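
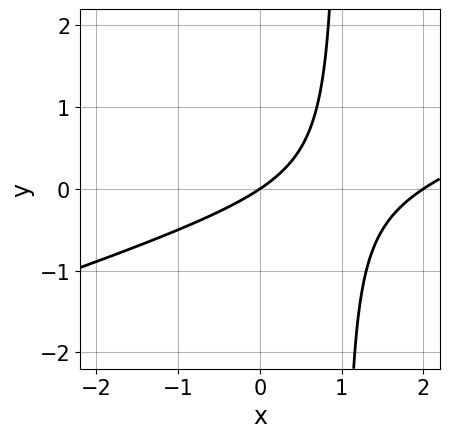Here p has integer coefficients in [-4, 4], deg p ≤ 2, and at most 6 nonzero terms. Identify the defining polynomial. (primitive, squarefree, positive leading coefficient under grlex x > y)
First, degree: the shape is more complex than any degree-1 curve, so deg p = 2.
Then, observable constraints: it crosses the y-axis at the gridline y = 0; the x-axis gridline crossings are at x ∈ {0, 2}.
Finally, fitting integer coefficients to these (and the overall shape) gives p.

x^2 - 3*x*y - 2*x + 3*y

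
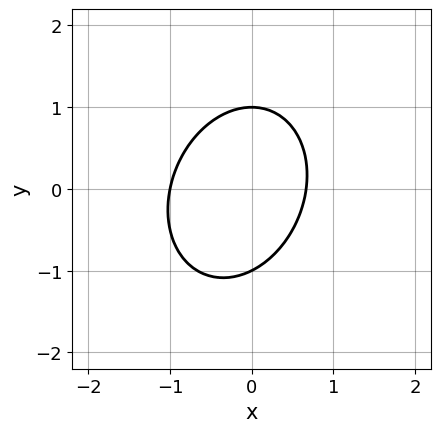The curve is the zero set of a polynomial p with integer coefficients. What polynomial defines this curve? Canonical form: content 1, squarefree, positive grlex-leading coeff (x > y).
First, the degree is 2 — no degree-1 curve has this shape.
Next, from the visible intercepts: one x-axis crossing is at x = -1; the y-axis gridline crossings are at y ∈ {-1, 1}.
Finally, these observations pin down the coefficients.

3*x^2 - x*y + 2*y^2 + x - 2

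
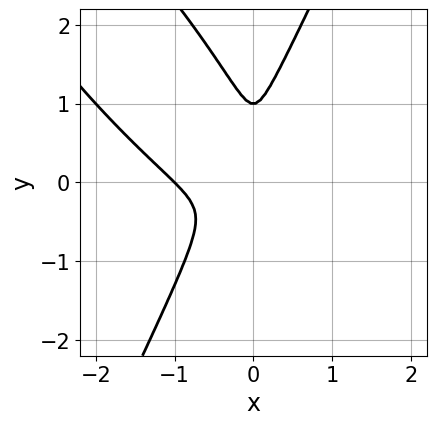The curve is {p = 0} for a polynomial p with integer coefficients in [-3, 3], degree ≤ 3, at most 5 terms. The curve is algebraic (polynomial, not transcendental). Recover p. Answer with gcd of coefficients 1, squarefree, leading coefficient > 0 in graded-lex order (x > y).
1. deg p = 3. No degree-2 curve has this shape.
2. From the axis intercepts and sections: it meets the x-axis at x = -1 (among the integer gridlines); it meets the y-axis at y = 1 (among the integer gridlines).
3. Putting this together gives p.

3*x^3 + 3*x^2*y - y^3 + 3*x^2 + y^2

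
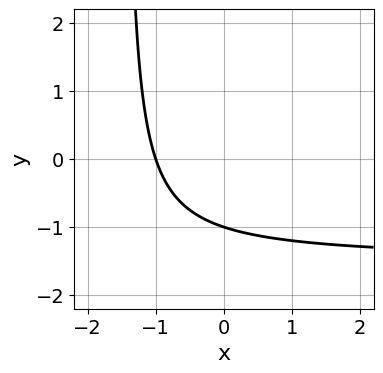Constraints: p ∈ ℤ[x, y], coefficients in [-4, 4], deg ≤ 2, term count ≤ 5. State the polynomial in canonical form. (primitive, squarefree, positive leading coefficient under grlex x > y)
Degree: no degree-1 curve has this shape, so deg p = 2.
Against the integer gridlines: one x-axis crossing is at x = -1; it meets the y-axis at y = -1 (among the integer gridlines).
The integer polynomial consistent with all of this is the stated p.

2*x*y + 3*x + 3*y + 3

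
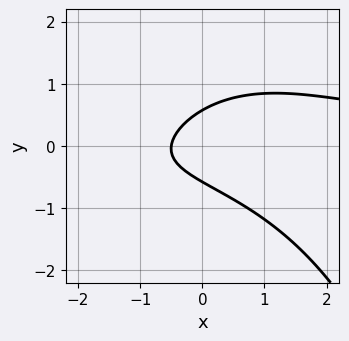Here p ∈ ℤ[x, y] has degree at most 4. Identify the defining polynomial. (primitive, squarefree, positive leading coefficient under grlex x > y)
x^2*y + 3*y^2 - 2*x - 1

(a) deg p = 3.
(b) Matching integer coefficients to the picture gives p.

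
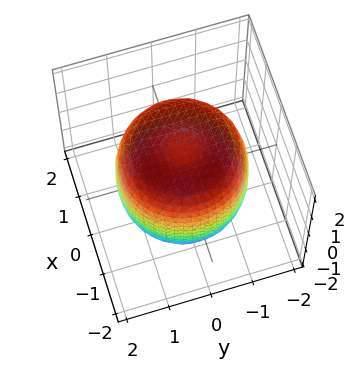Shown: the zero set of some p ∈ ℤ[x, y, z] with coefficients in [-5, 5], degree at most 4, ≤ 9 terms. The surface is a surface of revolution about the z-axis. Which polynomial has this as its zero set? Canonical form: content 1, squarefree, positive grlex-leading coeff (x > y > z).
Degree: no degree-3 surface has this shape, so deg p = 4.
Symmetry: every cross-section ⟂ z is a circle, so x, y appear only via x² + y².
Observable constraints: a circular section at z = 0 has radius between 1 and 2.
Putting this together gives p.

2*x^4 + 4*x^2*y^2 + 2*y^4 - 3*x^2 - 3*y^2 + 2*z^2 - 3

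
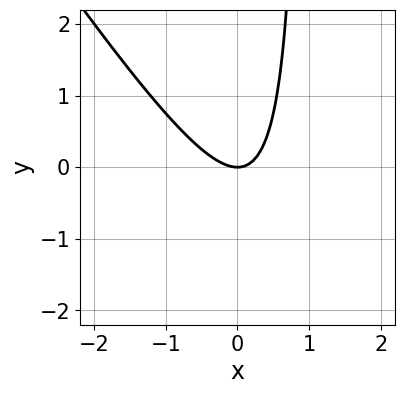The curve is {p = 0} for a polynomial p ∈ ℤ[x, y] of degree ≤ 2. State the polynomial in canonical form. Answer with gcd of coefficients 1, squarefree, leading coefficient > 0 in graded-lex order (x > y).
First, degree: a generic line meets the curve in up to 2 points, so deg p = 2.
Next, checking where it meets the axes: one y-axis crossing is at y = 0; it crosses the x-axis at the gridline x = 0.
Finally, putting this together gives p.

3*x^2 + 2*x*y - 2*y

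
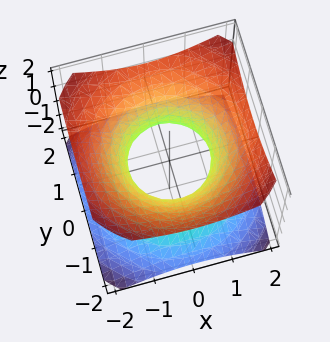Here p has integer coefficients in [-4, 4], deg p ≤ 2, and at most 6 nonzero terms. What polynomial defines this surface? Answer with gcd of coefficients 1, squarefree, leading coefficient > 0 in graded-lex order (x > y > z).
2*x^2 + 2*y^2 - 3*z^2 - 2

1. The degree is 2 — an hourglass — one-sheet hyperboloid; a quadric.
2. Symmetries: the z-axis is an axis of rotation, so x and y enter only as x² + y²; mirror symmetry z ↦ −z ⇒ only even powers of z.
3. Reading off the gridlines: the x-axis gridline crossings are at x ∈ {-1, 1}; the surface avoids every integer z-axis point in the box.
4. These observations pin down the coefficients. Check: (0, -1, 0) on the y-axis lies on the surface, and p(0, -1, 0) = 0. ✓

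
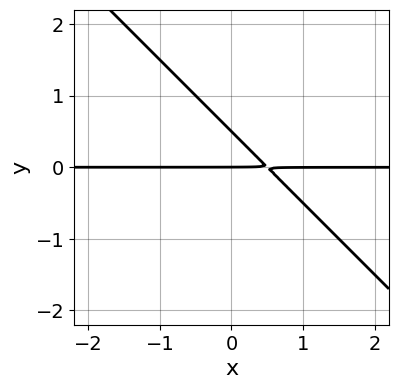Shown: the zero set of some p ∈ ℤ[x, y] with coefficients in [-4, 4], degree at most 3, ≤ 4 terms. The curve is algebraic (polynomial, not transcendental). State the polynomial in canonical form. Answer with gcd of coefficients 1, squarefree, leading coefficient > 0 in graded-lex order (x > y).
2*x*y + 2*y^2 - y

The degree is 2 — no degree-1 curve has this shape.
From the axis intercepts and sections: one y-axis crossing is at y = 0; the visible x-axis segment lies entirely on the curve.
Solving for integer coefficients yields p as stated.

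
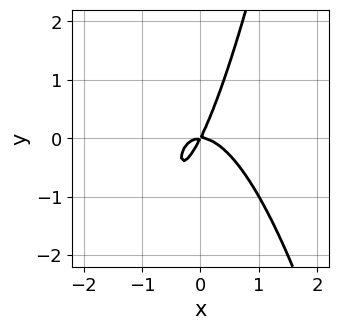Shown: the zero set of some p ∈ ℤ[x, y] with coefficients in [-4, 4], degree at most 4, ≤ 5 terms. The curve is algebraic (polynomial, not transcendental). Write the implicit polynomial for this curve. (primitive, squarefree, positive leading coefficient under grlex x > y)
1. The degree is 3 — the shape is more complex than any degree-2 curve.
2. Observable constraints: it crosses the y-axis at the gridline y = 0; one x-axis crossing is at x = 0.
3. Assembling these constraints gives the stated polynomial.

3*x^3 + 2*x*y - y^2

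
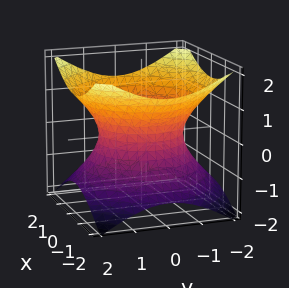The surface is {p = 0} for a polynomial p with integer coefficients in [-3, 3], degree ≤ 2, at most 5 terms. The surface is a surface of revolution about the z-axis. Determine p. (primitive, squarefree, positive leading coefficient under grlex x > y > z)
First, the degree is 2 — the shape is more complex than any degree-1 surface.
Then, symmetries: the surface is invariant under rotation about z: p = q(x² + y², z).
Then, observable constraints: a circular section at z = 0 has radius between 1 and 2; the surface avoids every integer z-axis point in the box.
Finally, solving for integer coefficients yields p as stated.

2*x^2 + 2*y^2 - 3*z^2 - 3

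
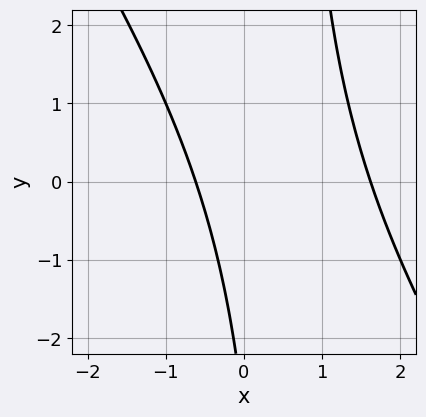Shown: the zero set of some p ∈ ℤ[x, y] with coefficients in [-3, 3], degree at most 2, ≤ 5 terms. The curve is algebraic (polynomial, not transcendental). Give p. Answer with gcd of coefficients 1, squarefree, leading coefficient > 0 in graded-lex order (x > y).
3*x^2 + 2*x*y - 3*x - y - 3

(a) The degree is 2 — the shape is more complex than any degree-1 curve.
(b) From the visible intercepts: it misses every integer gridline on the y-axis.
(c) Assembling these constraints gives the stated polynomial.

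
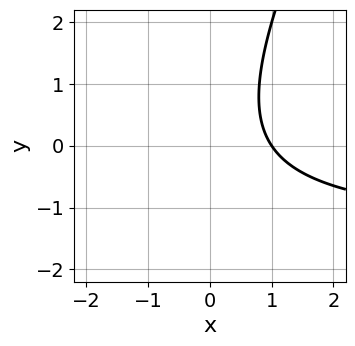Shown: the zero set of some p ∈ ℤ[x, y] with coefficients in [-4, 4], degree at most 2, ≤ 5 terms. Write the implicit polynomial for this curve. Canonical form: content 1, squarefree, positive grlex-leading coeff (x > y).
2*x*y - y^2 + 3*x - 3

1. deg p = 2.
2. Checking where it meets the axes: it misses every integer gridline on the y-axis; it meets the x-axis at x = 1 (among the integer gridlines).
3. Matching integer coefficients to the picture gives p.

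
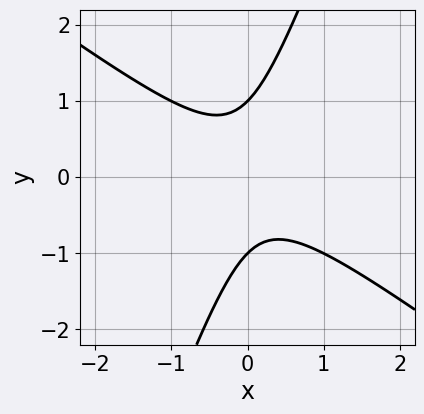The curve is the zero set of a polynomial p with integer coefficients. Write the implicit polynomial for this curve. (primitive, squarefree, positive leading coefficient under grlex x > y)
deg p = 2. The shape is more complex than any degree-1 curve.
From the axis intercepts and sections: among the integer gridlines, it crosses the y-axis at y ∈ {-1, 1}; it misses every integer gridline on the x-axis.
Putting this together gives p.

2*x^2 + 2*x*y - y^2 + 1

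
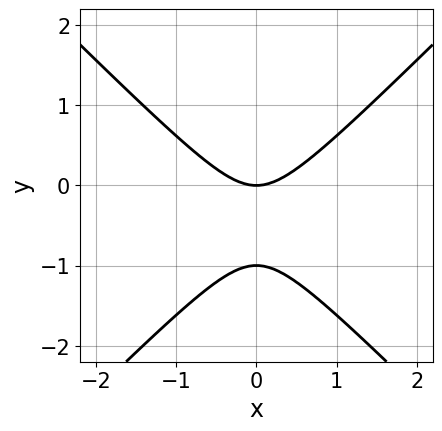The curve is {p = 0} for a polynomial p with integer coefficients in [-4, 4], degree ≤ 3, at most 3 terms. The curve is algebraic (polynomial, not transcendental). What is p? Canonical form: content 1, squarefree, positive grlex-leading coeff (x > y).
x^2 - y^2 - y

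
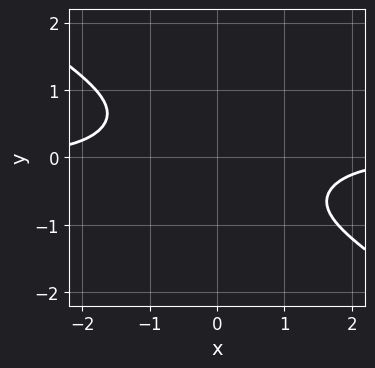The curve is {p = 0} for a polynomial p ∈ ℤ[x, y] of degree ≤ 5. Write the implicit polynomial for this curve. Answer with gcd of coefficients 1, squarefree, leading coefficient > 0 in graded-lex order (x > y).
x^3*y - x*y^3 + 2*y^4 + 2

Degree: no degree-3 curve has this shape, so deg p = 4.
Reading off the gridlines: it misses every integer gridline on the x-axis; it misses every integer gridline on the y-axis.
These observations pin down the coefficients.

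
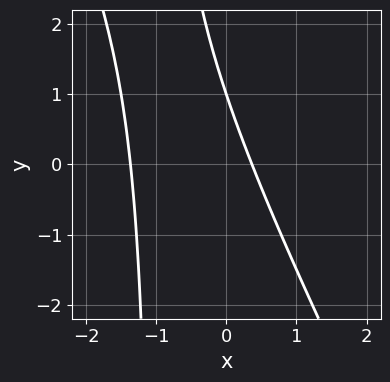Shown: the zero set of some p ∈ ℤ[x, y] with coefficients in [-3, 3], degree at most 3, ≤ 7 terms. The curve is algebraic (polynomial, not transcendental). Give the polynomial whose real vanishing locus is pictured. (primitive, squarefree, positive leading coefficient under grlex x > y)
First, degree: a generic line meets the curve in up to 2 points, so deg p = 2.
Next, reading off the gridlines: it crosses the y-axis at the gridline y = 1.
Finally, together with the visible shape, these determine p as stated.

2*x^2 + x*y + 2*x + y - 1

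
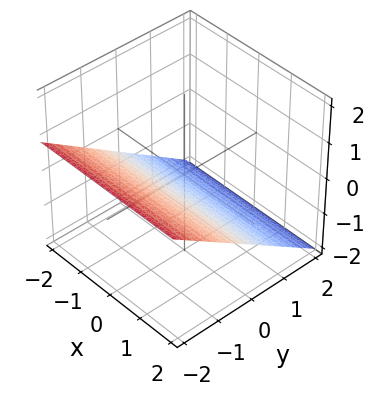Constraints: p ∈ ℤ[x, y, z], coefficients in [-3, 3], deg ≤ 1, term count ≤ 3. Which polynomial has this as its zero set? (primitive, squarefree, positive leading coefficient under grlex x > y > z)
First, deg p = 1.
Then, checking where it meets the axes: it misses every integer gridline on the x-axis; it crosses the y-axis at the gridline y = -1.
Finally, these observations pin down the coefficients.

2*y + 3*z + 2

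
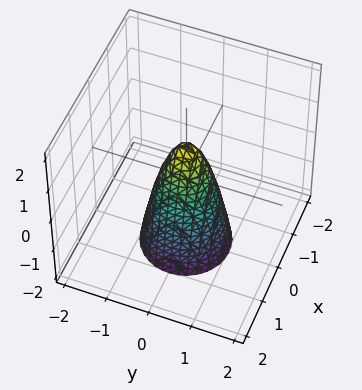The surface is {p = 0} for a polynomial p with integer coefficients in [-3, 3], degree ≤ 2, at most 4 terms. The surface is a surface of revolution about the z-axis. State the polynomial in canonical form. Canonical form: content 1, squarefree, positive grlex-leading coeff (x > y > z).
3*x^2 + 3*y^2 + z - 1

First, degree: the shape is more complex than any degree-1 surface, so deg p = 2.
Then, symmetries: rotational symmetry about the z-axis ⇒ p depends on x, y only through x² + y².
Then, checking where it meets the axes: a circular section at z = 0 has radius between 0 and 1; it crosses the z-axis at the gridline z = 1.
Finally, fitting integer coefficients to these (and the overall shape) gives p.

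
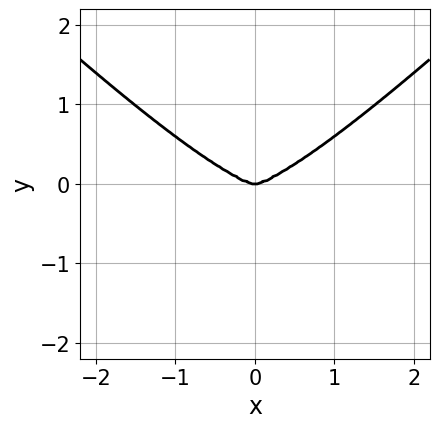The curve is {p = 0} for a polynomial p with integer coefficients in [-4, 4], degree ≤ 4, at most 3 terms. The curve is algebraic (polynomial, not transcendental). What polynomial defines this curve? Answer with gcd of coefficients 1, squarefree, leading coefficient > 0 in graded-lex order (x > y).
Degree: a generic line meets the curve in up to 4 points, so deg p = 4.
Symmetries: the x ↦ −x reflection is a symmetry, so x appears only in even powers.
From the visible intercepts: one x-axis crossing is at x = 0; it crosses the y-axis at the gridline y = 0.
Solving for integer coefficients yields p as stated.

x^4 - x^2*y^2 - 3*y^3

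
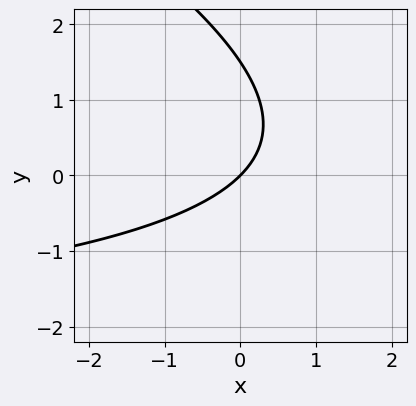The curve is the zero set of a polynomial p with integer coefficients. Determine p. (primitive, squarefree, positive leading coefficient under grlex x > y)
deg p = 2. A generic line meets the curve in up to 2 points.
Reading off the gridlines: one y-axis crossing is at y = 0; one x-axis crossing is at x = 0.
Fitting integer coefficients to these (and the overall shape) gives p.

x*y + 2*y^2 + 3*x - 3*y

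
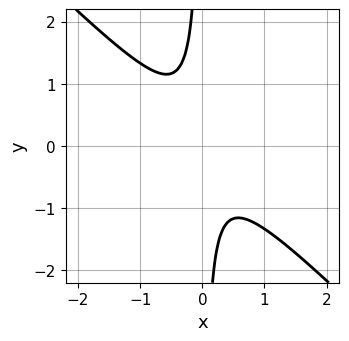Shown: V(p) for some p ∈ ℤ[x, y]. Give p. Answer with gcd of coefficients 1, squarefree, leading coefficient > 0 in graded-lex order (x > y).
3*x^2 + 3*x*y + 1

(a) Degree: no degree-1 curve has this shape, so deg p = 2.
(b) From the axis intercepts and sections: it misses every integer gridline on the x-axis; the curve avoids every integer y-axis point in the box.
(c) Putting this together gives p.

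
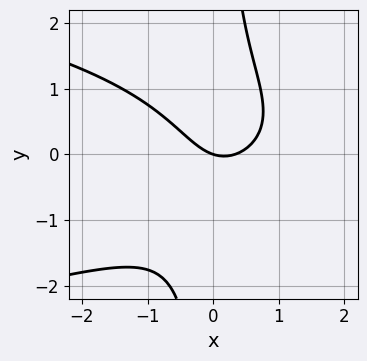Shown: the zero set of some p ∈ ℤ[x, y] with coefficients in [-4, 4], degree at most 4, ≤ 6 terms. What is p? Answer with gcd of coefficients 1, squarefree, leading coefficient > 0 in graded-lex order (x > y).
1. Degree: the shape is more complex than any degree-2 curve, so deg p = 3.
2. Against the integer gridlines: it meets the x-axis at x = 0 (among the integer gridlines); it crosses the y-axis at the gridline y = 0.
3. Together with the visible shape, these determine p as stated.

3*x*y^2 + 3*x^2 - x - 3*y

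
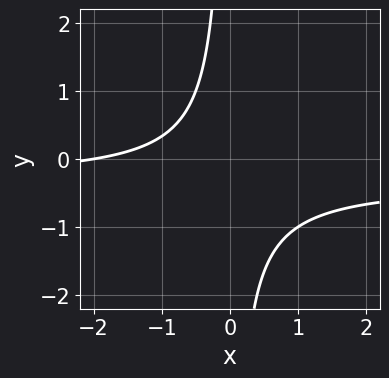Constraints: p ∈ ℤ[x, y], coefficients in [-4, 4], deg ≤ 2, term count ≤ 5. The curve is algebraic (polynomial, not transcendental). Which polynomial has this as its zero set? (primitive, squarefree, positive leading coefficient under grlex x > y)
1. Degree: the shape is more complex than any degree-1 curve, so deg p = 2.
2. Reading off the gridlines: it meets the x-axis at x = -2 (among the integer gridlines); no y-intercept at any integer in the box.
3. Putting this together gives p.

3*x*y + x + 2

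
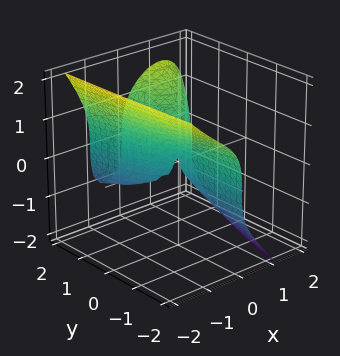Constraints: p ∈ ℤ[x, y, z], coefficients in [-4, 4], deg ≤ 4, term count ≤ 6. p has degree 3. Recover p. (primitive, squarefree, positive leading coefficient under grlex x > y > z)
First, degree: no degree-2 surface has this shape, so deg p = 3.
Next, observable constraints: it crosses the x-axis at the gridline x = 0; every point of the y-axis in the box is on the surface; it crosses the z-axis at the gridline z = 0.
Finally, together with the visible shape, these determine p as stated.

2*x^3 - x^2*y + z^3 - 2*x*y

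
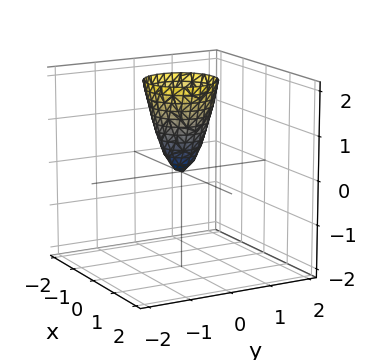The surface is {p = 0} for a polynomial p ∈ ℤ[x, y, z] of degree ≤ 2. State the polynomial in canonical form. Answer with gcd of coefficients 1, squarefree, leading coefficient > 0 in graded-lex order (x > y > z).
3*x^2 + 3*y^2 - z

(a) deg p = 2. A single bowl opening along one axis; a quadric.
(b) By symmetry, the z-axis is an axis of rotation, so x and y enter only as x² + y².
(c) From the axis intercepts and sections: it meets the y-axis at y = 0 (among the integer gridlines); a circular section at z = 1 has radius between 0 and 1; it crosses the x-axis at the gridline x = 0; it meets the z-axis at z = 0 (among the integer gridlines).
(d) Solving for integer coefficients yields p as stated.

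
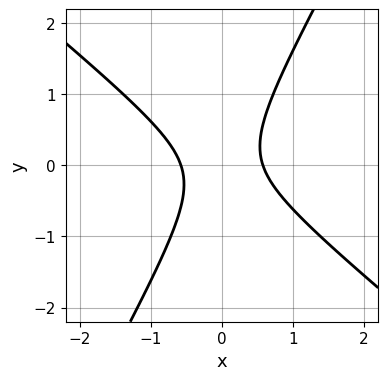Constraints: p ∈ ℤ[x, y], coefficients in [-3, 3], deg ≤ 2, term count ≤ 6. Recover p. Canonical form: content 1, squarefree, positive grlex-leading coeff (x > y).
3*x^2 + 2*x*y - 2*y^2 - 1

(a) The degree is 2 — the shape is more complex than any degree-1 curve.
(b) Observable constraints: it misses every integer gridline on the y-axis.
(c) Solving for integer coefficients yields p as stated.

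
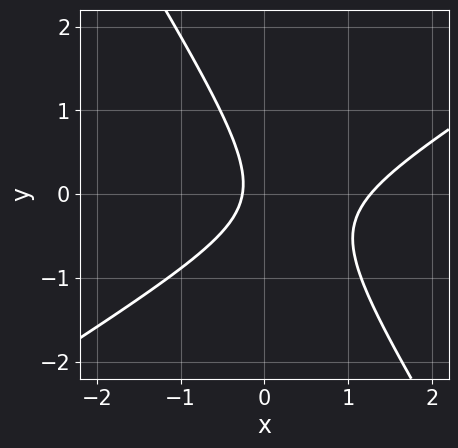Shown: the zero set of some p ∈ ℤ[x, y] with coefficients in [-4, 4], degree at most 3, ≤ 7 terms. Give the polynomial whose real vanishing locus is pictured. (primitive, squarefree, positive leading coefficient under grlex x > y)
Degree: a generic line meets the curve in up to 2 points, so deg p = 2.
From the visible intercepts: no y-intercept at any integer in the box.
These observations pin down the coefficients.

3*x^2 - 3*x*y - 3*y^2 - 3*x - 1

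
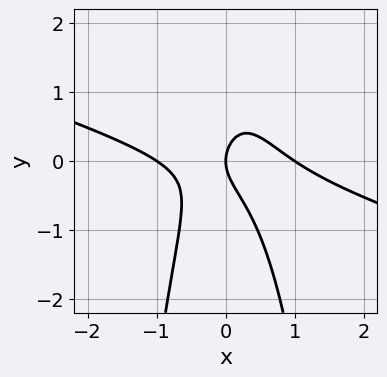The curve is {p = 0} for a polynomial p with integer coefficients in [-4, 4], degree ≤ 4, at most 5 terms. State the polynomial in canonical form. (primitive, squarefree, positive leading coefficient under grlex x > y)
x^3 + 3*x^2*y + y^2 - x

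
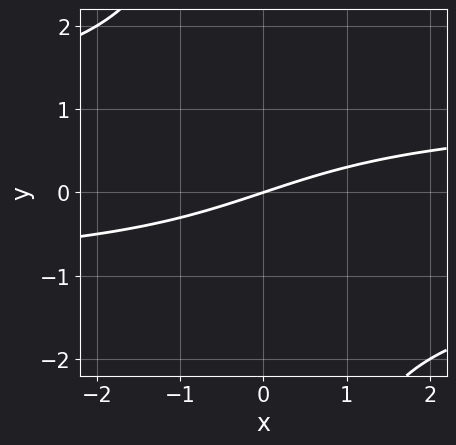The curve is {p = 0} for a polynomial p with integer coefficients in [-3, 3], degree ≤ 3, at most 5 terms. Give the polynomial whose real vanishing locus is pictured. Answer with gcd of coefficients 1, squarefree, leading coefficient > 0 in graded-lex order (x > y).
x*y^2 - x + 3*y

(a) The degree is 3 — a generic line meets the curve in up to 3 points.
(b) Observable constraints: it crosses the y-axis at the gridline y = 0; it meets the x-axis at x = 0 (among the integer gridlines).
(c) Putting this together gives p.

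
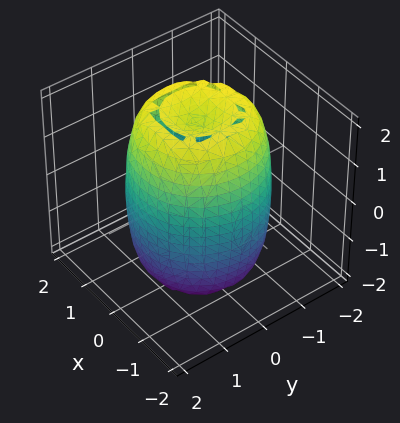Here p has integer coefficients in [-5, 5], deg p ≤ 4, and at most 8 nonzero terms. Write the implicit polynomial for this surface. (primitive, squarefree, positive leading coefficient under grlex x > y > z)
2*x^4 + 4*x^2*y^2 + 2*y^4 - 3*x^2 - 3*y^2 + z^2 - 3

1. The degree is 4 — no degree-3 surface has this shape.
2. By symmetry, the z-axis is an axis of rotation, so x and y enter only as x² + y².
3. From the axis intercepts and sections: a circular section at z = 1 has radius between 1 and 2.
4. Solving for integer coefficients yields p as stated.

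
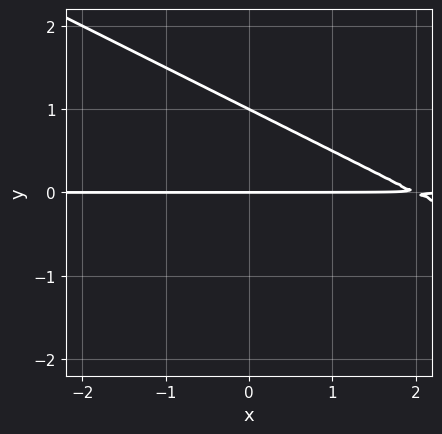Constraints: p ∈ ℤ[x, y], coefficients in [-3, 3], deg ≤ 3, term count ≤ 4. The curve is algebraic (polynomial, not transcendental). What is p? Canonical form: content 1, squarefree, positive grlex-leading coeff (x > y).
x*y + 2*y^2 - 2*y

First, the degree is 2 — the shape is more complex than any degree-1 curve.
Next, from the visible intercepts: the y-axis gridline crossings are at y ∈ {0, 1}; every point of the x-axis in the box is on the curve.
Finally, putting this together gives p.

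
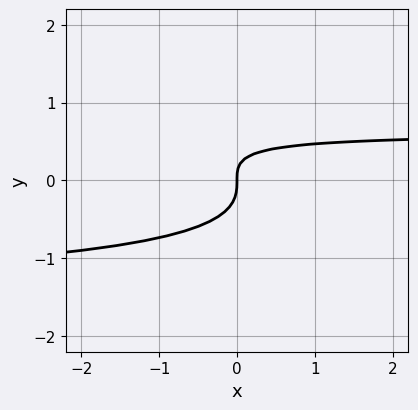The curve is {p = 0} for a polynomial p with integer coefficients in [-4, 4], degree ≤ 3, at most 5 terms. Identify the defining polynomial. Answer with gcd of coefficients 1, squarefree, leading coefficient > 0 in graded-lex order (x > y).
x*y^2 + 3*y^3 + x*y - x

The degree is 3 — no degree-2 curve has this shape.
Observable constraints: it crosses the y-axis at the gridline y = 0; it meets the x-axis at x = 0 (among the integer gridlines).
Fitting integer coefficients to these (and the overall shape) gives p.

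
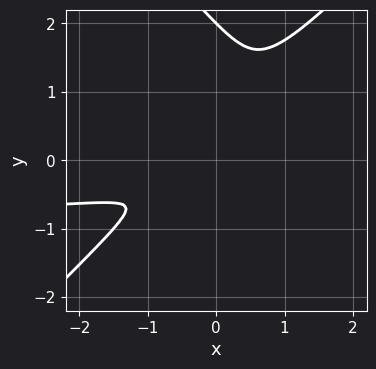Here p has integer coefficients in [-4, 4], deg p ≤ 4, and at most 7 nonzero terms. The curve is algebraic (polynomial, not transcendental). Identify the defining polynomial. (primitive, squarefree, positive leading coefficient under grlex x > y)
x^2*y - y^3 + x^2 - 2*x*y + 2*y^2

First, deg p = 3. A generic line meets the curve in up to 3 points.
Then, checking where it meets the axes: one y-axis crossing is at y = 2.
Finally, fitting integer coefficients to these (and the overall shape) gives p.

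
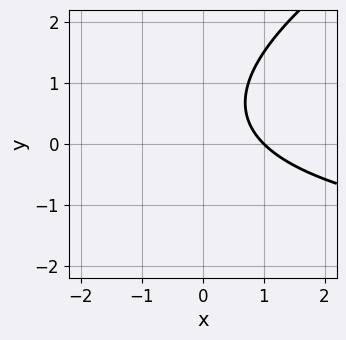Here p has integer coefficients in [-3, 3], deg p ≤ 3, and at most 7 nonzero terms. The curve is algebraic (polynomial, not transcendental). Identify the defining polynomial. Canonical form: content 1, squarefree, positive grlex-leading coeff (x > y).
x*y - 2*y^2 + 3*x + 2*y - 3

The degree is 2 — no degree-1 curve has this shape.
Against the integer gridlines: the curve avoids every integer y-axis point in the box; it meets the x-axis at x = 1 (among the integer gridlines).
Fitting integer coefficients to these (and the overall shape) gives p.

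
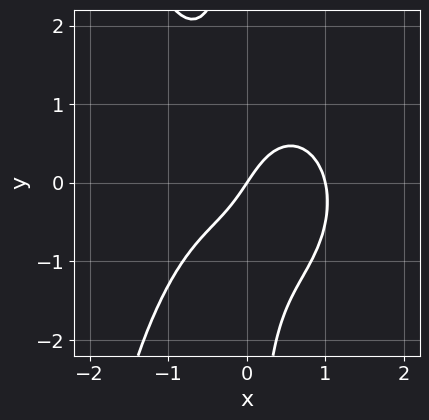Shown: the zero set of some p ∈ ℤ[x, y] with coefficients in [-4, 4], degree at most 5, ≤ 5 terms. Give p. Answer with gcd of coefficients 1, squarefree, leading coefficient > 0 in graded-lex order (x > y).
First, degree: a generic line meets the curve in up to 4 points, so deg p = 4.
Then, from the axis intercepts and sections: among the integer gridlines, it crosses the x-axis at x ∈ {0, 1}; it meets the y-axis at y = 0 (among the integer gridlines).
Finally, these observations pin down the coefficients.

3*x^4 + x^2*y^2 + 3*x*y^2 - 3*x + 2*y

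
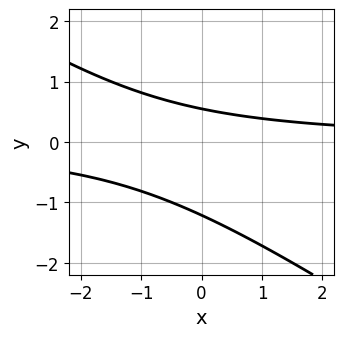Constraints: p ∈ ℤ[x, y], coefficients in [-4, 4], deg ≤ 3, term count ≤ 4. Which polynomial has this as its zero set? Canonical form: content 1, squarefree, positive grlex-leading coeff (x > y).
1. The degree is 2 — a generic line meets the curve in up to 2 points.
2. Against the integer gridlines: no x-intercept at any integer in the box.
3. Matching integer coefficients to the picture gives p.

2*x*y + 3*y^2 + 2*y - 2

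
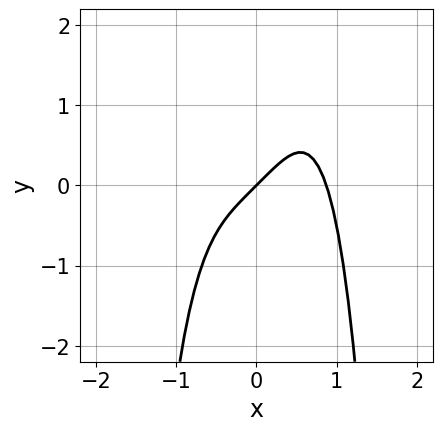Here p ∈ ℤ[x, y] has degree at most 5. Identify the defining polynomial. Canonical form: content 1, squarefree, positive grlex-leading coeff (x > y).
3*x^4 - 2*x + 2*y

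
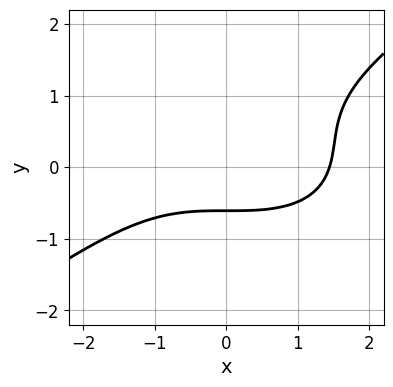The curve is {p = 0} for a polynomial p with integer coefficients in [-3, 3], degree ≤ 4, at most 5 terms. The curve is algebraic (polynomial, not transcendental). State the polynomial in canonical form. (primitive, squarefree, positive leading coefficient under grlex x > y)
x^3 - 3*y^3 + 3*y^2 - 2*y - 3

Degree: a generic line meets the curve in up to 3 points, so deg p = 3.
Matching integer coefficients to the picture gives p.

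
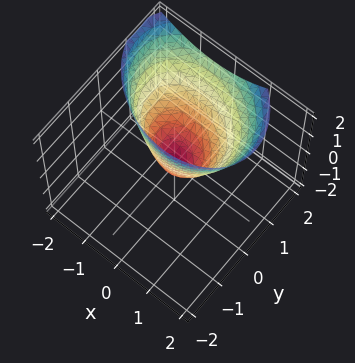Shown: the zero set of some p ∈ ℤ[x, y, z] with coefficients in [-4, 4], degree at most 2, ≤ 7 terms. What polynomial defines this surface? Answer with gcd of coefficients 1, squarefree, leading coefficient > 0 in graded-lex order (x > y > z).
2*x^2 + x*y + 3*y^2 - 3*y*z - 2*z

1. The degree is 2 — no degree-1 surface has this shape.
2. From the visible intercepts: one z-axis crossing is at z = 0; one y-axis crossing is at y = 0; one x-axis crossing is at x = 0.
3. Fitting integer coefficients to these (and the overall shape) gives p.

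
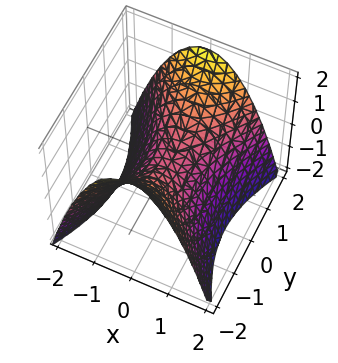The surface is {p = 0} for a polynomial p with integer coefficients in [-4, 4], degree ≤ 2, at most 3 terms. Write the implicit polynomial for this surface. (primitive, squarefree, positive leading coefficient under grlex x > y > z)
deg p = 2.
Symmetries: it's symmetric under y → −y, forcing even powers of y; it's symmetric under x → −x, forcing even powers of x.
Observable constraints: it crosses the z-axis at the gridline z = 0; one y-axis crossing is at y = 0.
Matching integer coefficients to the picture gives p.

2*x^2 - y^2 + 2*z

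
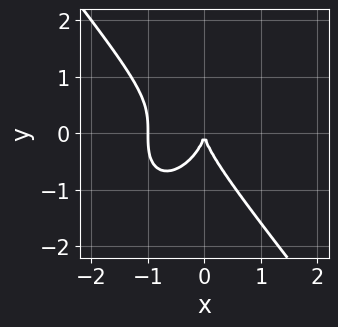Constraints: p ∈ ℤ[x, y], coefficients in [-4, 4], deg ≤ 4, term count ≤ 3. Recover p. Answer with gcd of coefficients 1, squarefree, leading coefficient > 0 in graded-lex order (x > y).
Degree: the shape is more complex than any degree-2 curve, so deg p = 3.
From the axis intercepts and sections: among the integer gridlines, it crosses the x-axis at x ∈ {-1, 0}; one y-axis crossing is at y = 0.
Assembling these constraints gives the stated polynomial.

2*x^3 + y^3 + 2*x^2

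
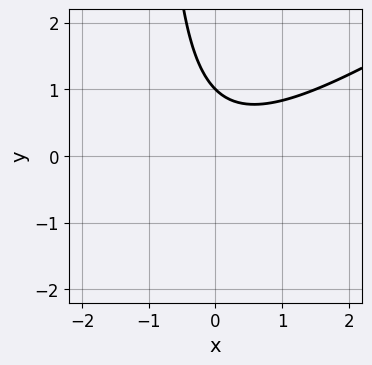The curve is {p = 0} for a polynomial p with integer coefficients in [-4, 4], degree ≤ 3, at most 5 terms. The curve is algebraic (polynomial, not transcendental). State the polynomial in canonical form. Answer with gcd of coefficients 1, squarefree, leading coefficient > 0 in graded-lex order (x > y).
2*x^2 - 3*x*y - 3*y + 3

1. deg p = 2.
2. Against the integer gridlines: no x-intercept at any integer in the box; it meets the y-axis at y = 1 (among the integer gridlines).
3. Together with the visible shape, these determine p as stated.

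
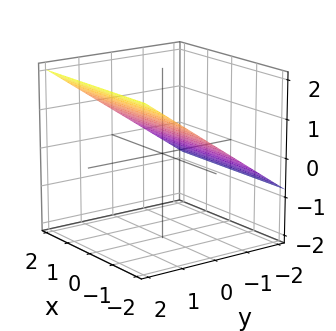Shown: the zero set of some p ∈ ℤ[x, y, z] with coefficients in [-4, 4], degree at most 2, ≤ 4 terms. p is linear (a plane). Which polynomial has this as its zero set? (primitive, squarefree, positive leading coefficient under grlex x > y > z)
1. The degree is 1 — the surface is flat (a plane).
2. From the visible intercepts: it misses every integer gridline on the x-axis; it meets the y-axis at y = -1 (among the integer gridlines).
3. Assembling these constraints gives the stated polynomial.

2*y - 3*z + 2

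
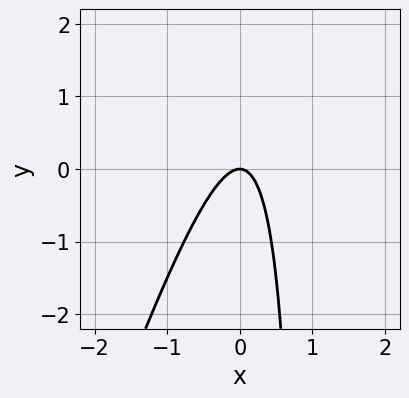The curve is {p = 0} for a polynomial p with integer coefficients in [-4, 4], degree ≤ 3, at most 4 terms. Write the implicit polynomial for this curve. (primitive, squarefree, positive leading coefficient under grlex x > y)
3*x^2 - x*y + y

1. The degree is 2 — no degree-1 curve has this shape.
2. From the axis intercepts and sections: it crosses the y-axis at the gridline y = 0; it meets the x-axis at x = 0 (among the integer gridlines).
3. These observations pin down the coefficients.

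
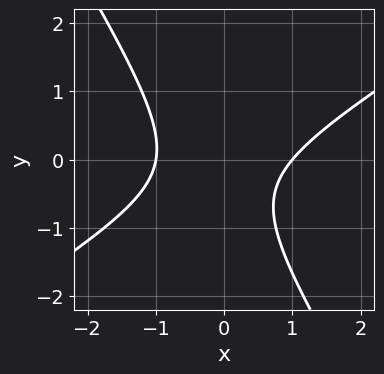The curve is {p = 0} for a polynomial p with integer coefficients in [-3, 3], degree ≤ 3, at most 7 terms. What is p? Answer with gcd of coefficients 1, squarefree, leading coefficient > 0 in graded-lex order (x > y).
3*x^2 - 3*x*y - 3*y^2 - 2*y - 3

deg p = 2.
From the axis intercepts and sections: the x-axis gridline crossings are at x ∈ {-1, 1}; the curve avoids every integer y-axis point in the box.
The integer polynomial consistent with all of this is the stated p.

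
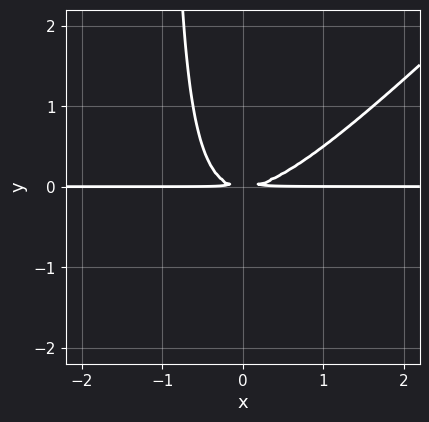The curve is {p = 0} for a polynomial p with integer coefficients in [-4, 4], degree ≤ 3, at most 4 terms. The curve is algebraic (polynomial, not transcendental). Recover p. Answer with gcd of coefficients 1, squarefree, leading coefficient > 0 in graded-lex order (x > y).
Degree: a generic line meets the curve in up to 3 points, so deg p = 3.
Reading off the gridlines: the visible x-axis segment lies entirely on the curve.
Together with the visible shape, these determine p as stated.

x^2*y - x*y^2 - y^2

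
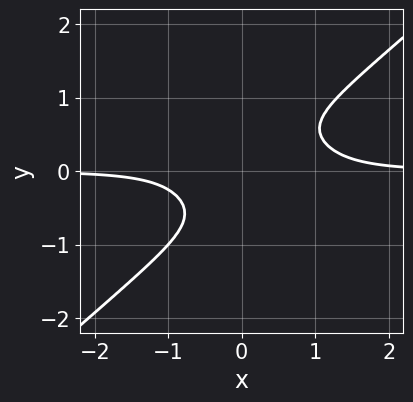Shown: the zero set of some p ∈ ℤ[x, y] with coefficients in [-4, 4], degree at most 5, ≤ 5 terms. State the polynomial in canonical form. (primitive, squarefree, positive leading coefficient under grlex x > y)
(a) deg p = 4. The shape is more complex than any degree-3 curve.
(b) Observable constraints: it misses every integer gridline on the y-axis; no x-intercept at any integer in the box.
(c) Fitting integer coefficients to these (and the overall shape) gives p.

2*x^3*y - 3*y^4 - x^2*y + x*y - 1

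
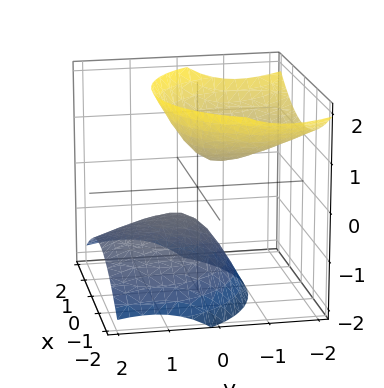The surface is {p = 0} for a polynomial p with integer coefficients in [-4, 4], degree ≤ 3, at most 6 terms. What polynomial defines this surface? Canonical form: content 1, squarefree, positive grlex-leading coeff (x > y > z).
2*x^2 + 2*y^2 + 3*y*z - 2*z^2 + 1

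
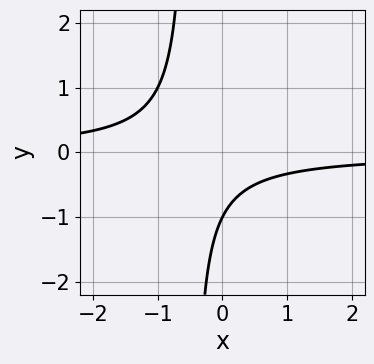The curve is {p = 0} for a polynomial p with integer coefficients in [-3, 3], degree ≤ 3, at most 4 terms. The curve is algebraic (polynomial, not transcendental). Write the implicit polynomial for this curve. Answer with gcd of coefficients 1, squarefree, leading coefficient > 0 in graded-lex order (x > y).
2*x*y + y + 1

1. Degree: a generic line meets the curve in up to 2 points, so deg p = 2.
2. Against the integer gridlines: the curve avoids every integer x-axis point in the box; it crosses the y-axis at the gridline y = -1.
3. Together with the visible shape, these determine p as stated.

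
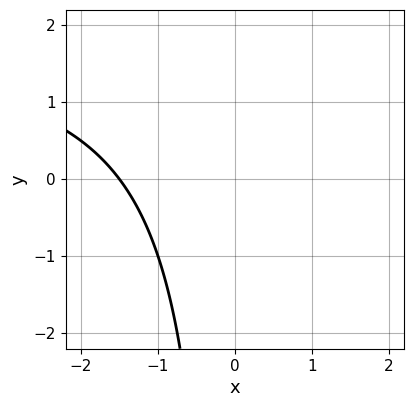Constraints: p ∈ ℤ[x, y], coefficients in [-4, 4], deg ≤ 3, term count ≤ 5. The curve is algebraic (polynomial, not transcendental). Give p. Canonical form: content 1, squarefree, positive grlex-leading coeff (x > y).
(a) Degree: a generic line meets the curve in up to 2 points, so deg p = 2.
(b) Checking where it meets the axes: it misses every integer gridline on the y-axis.
(c) The integer polynomial consistent with all of this is the stated p.

x*y - 2*x - 3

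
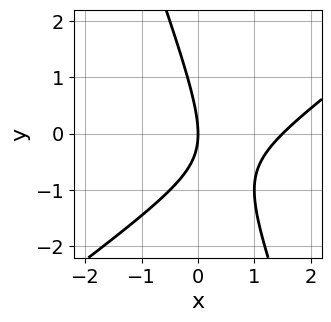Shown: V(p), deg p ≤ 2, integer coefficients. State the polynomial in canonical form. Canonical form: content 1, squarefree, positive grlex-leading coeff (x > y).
The degree is 2 — the shape is more complex than any degree-1 curve.
From the axis intercepts and sections: one y-axis crossing is at y = 0; it meets the x-axis at x = 0 (among the integer gridlines).
The integer polynomial consistent with all of this is the stated p.

2*x^2 - 2*x*y - y^2 - 3*x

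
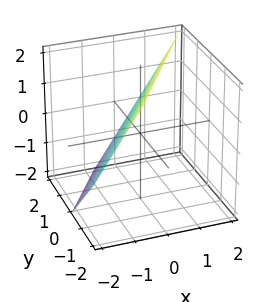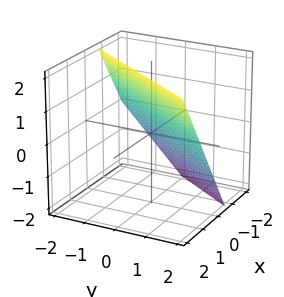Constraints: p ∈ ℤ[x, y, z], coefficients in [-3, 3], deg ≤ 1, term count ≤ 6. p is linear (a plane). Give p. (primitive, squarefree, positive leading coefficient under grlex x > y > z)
1. deg p = 1. The surface is flat (a plane).
2. Reading off the gridlines: it crosses the z-axis at the gridline z = 1; it meets the y-axis at y = 1 (among the integer gridlines).
3. Assembling these constraints gives the stated polynomial.

3*x - 2*y - 2*z + 2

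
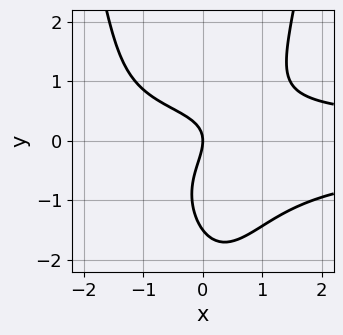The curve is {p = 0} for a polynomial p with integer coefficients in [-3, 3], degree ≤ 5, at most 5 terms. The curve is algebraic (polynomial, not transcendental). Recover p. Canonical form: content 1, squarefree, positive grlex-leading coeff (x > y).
3*x^2*y^2 - 2*y^3 + 2*x*y - 3*y^2 - 3*x

The degree is 4 — a generic line meets the curve in up to 4 points.
From the axis intercepts and sections: it crosses the y-axis at the gridline y = 0; it crosses the x-axis at the gridline x = 0.
These observations pin down the coefficients.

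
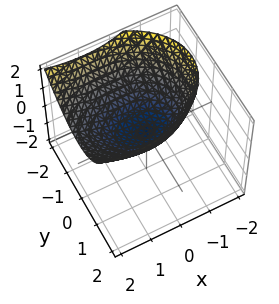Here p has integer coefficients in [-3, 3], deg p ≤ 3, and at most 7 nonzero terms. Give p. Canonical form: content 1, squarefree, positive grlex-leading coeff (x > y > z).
First, the degree is 2 — a generic line meets the surface in up to 2 points.
Then, against the integer gridlines: it crosses the y-axis at the gridline y = 0; one x-axis crossing is at x = 0.
Finally, together with the visible shape, these determine p as stated.

x^2 - x*z + 2*y^2 + y*z - 3*z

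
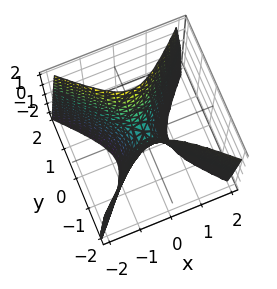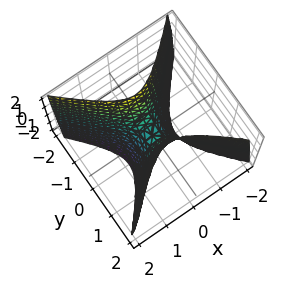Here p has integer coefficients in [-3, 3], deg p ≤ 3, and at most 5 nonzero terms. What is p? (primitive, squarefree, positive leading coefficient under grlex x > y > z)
3*x^2 - 3*y^2 + z

1. The degree is 2 — a hyperbolic paraboloid; a quadric.
2. Symmetries: mirror symmetry y ↦ −y ⇒ only even powers of y; it's symmetric under x → −x, forcing even powers of x.
3. Checking where it meets the axes: one z-axis crossing is at z = 0; one x-axis crossing is at x = 0; one y-axis crossing is at y = 0.
4. Fitting integer coefficients to these (and the overall shape) gives p.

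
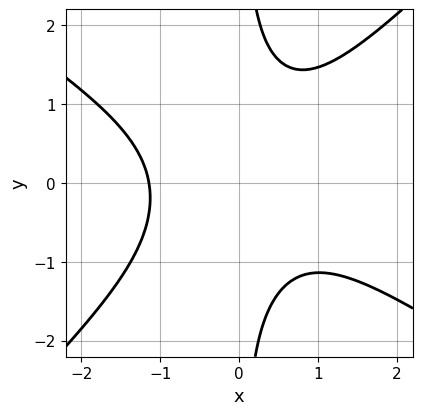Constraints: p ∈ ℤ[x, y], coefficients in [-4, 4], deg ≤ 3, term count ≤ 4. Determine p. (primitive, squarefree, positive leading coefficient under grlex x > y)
(a) Degree: a generic line meets the curve in up to 3 points, so deg p = 3.
(b) Against the integer gridlines: the curve avoids every integer y-axis point in the box.
(c) Assembling these constraints gives the stated polynomial.

2*x^3 + x^2*y - 3*x*y^2 + 3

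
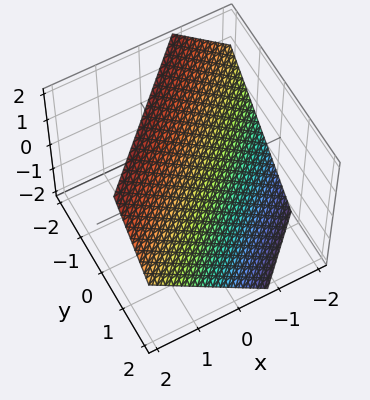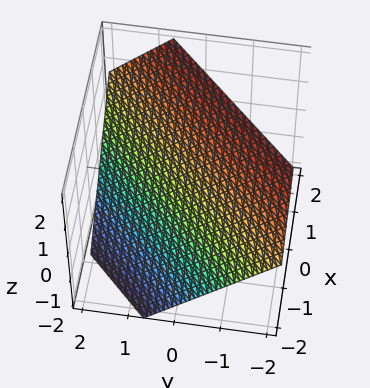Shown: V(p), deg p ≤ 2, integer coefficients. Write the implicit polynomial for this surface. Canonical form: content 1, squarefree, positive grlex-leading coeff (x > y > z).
The degree is 1 — every cross-section is a straight line — this is a plane.
Solving for integer coefficients yields p as stated.

3*x - 3*y - 3*z + 2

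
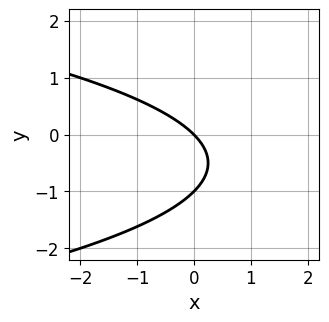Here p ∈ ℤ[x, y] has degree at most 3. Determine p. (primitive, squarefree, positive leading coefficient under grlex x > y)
y^2 + x + y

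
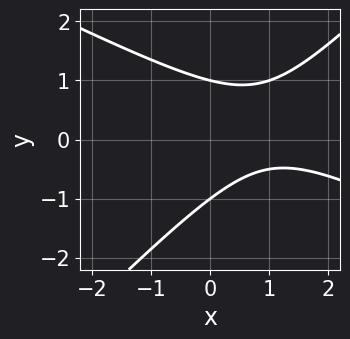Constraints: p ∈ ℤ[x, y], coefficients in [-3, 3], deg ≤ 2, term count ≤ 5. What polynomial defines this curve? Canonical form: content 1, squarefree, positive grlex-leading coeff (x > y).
x^2 + x*y - 2*y^2 - 2*x + 2

1. Degree: the shape is more complex than any degree-1 curve, so deg p = 2.
2. Reading off the gridlines: the curve avoids every integer x-axis point in the box; among the integer gridlines, it crosses the y-axis at y ∈ {-1, 1}.
3. These observations pin down the coefficients.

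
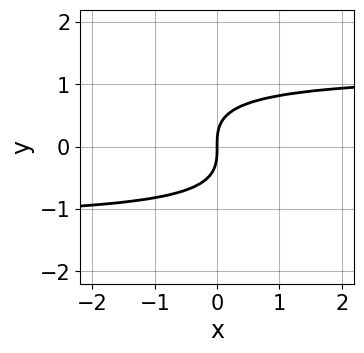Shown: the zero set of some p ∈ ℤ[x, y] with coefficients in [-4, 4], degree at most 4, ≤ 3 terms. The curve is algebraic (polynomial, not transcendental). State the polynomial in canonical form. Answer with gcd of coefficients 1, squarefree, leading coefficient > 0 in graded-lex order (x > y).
2*x*y^2 + 3*y^3 - 3*x

First, degree: a generic line meets the curve in up to 3 points, so deg p = 3.
Then, observable constraints: it crosses the x-axis at the gridline x = 0; one y-axis crossing is at y = 0.
Finally, these observations pin down the coefficients.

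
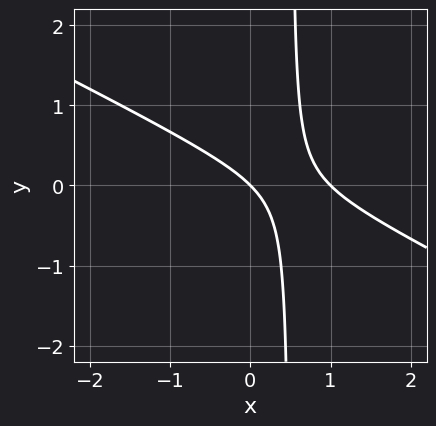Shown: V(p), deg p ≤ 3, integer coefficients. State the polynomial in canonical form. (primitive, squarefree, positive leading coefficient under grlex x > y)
x^2 + 2*x*y - x - y

deg p = 2. No degree-1 curve has this shape.
Checking where it meets the axes: among the integer gridlines, it crosses the x-axis at x ∈ {0, 1}; one y-axis crossing is at y = 0.
The integer polynomial consistent with all of this is the stated p.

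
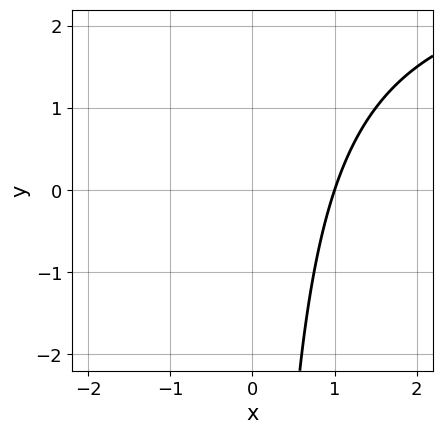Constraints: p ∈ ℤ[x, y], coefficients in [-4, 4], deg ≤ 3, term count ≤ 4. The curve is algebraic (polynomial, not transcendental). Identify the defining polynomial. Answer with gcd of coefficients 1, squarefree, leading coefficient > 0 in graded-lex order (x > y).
First, the degree is 2 — the shape is more complex than any degree-1 curve.
Then, from the axis intercepts and sections: it misses every integer gridline on the y-axis; it meets the x-axis at x = 1 (among the integer gridlines).
Finally, together with the visible shape, these determine p as stated.

x*y - 3*x + 3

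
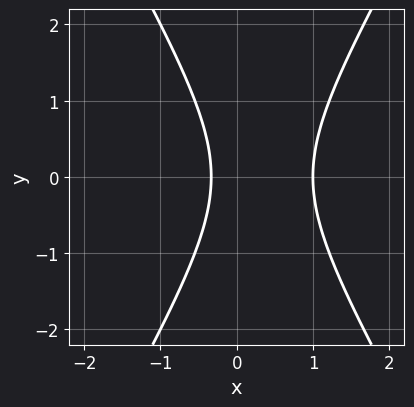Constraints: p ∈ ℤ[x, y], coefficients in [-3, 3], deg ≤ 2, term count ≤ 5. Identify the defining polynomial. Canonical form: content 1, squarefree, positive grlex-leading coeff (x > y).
3*x^2 - y^2 - 2*x - 1

The degree is 2 — a generic line meets the curve in up to 2 points.
Symmetries: mirror symmetry y ↦ −y ⇒ only even powers of y.
Against the integer gridlines: it crosses the x-axis at the gridline x = 1; it misses every integer gridline on the y-axis.
Together with the visible shape, these determine p as stated.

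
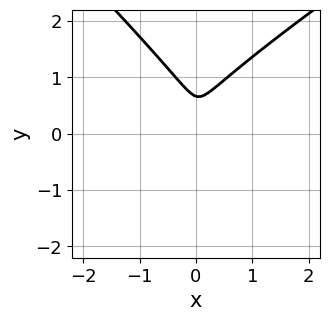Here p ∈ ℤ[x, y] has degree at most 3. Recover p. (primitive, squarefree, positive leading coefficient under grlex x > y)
2*x^2*y - x*y^2 - 3*y^3 + 3*x^2 + 2*y^2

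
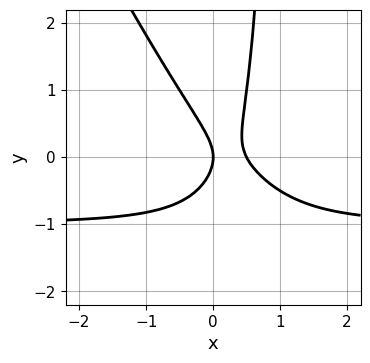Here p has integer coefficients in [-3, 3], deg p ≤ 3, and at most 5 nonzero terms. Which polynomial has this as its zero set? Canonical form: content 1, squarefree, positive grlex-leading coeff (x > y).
First, degree: no degree-2 curve has this shape, so deg p = 3.
Then, checking where it meets the axes: one y-axis crossing is at y = 0; one x-axis crossing is at x = 0.
Finally, putting this together gives p.

2*x^2*y + x*y^2 + 2*x^2 - y^2 - x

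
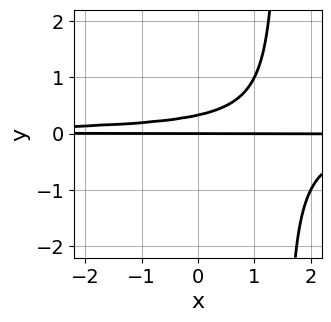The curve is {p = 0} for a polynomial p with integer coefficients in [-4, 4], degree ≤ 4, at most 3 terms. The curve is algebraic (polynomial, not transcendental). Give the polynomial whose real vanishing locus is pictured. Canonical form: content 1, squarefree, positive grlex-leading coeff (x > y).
2*x*y^2 - 3*y^2 + y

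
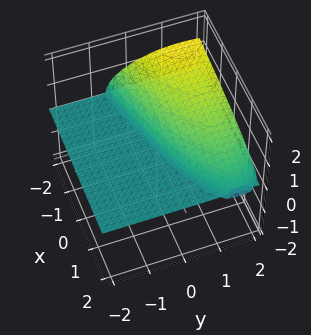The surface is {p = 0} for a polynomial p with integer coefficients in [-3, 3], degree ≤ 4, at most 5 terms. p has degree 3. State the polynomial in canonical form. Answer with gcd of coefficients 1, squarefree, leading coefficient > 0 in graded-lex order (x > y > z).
y^2*z + 3*z^3 + x*z - 3*y*z

(a) The picture has 2 separate pieces. Treating them together as one polynomial.
(b) deg p = 3. The shape is more complex than any degree-2 surface.
(c) Against the integer gridlines: the visible x-axis segment lies entirely on the surface; it meets the z-axis at z = 0 (among the integer gridlines); every point of the y-axis in the box is on the surface.
(d) Solving for integer coefficients yields p as stated.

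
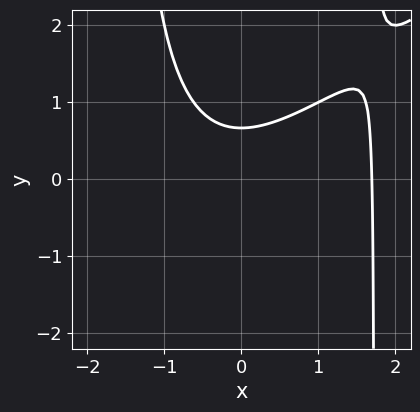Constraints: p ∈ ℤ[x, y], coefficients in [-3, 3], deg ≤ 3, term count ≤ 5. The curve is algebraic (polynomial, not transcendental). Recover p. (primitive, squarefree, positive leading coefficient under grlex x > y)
First, degree: the shape is more complex than any degree-2 curve, so deg p = 3.
Finally, putting this together gives p.

x^3 - x^2*y - x^2 + 3*y - 2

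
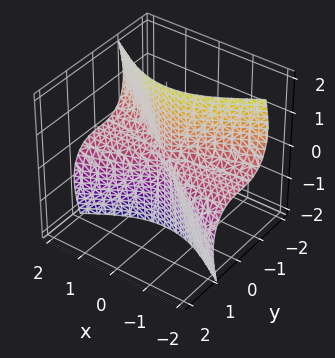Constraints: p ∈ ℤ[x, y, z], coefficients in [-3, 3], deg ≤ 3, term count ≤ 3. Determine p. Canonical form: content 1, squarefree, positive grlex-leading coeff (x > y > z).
x^2*z + 2*y^3 + 2*y*z^2

1. deg p = 3. No degree-2 surface has this shape.
2. From the axis intercepts and sections: every point of the z-axis in the box is on the surface; one y-axis crossing is at y = 0.
3. Matching integer coefficients to the picture gives p. Check: (2, 0, 0) on the x-axis lies on the surface, and p(2, 0, 0) = 0. ✓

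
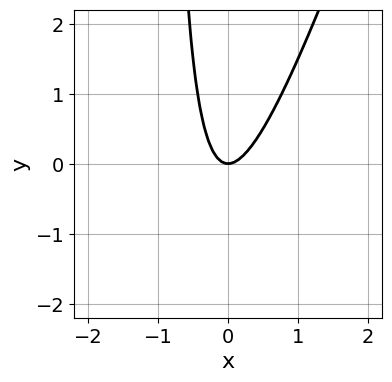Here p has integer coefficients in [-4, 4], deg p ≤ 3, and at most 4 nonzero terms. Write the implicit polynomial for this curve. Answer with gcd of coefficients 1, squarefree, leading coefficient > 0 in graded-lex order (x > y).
1. The degree is 2 — a generic line meets the curve in up to 2 points.
2. Observable constraints: it crosses the x-axis at the gridline x = 0; it crosses the y-axis at the gridline y = 0.
3. Assembling these constraints gives the stated polynomial.

3*x^2 - x*y - y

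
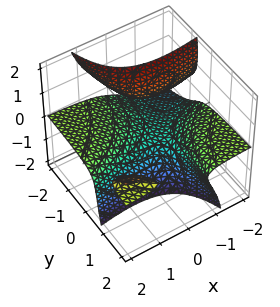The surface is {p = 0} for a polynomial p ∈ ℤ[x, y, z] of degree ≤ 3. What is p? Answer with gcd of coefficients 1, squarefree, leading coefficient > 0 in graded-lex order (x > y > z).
x^2*z - 3*x*y*z + 3*y*z^2 + z^3 + 1

(a) There are 3 components. Treating them together as one polynomial.
(b) Degree: no degree-2 surface has this shape, so deg p = 3.
(c) From the visible intercepts: it meets the z-axis at z = -1 (among the integer gridlines); it misses every integer gridline on the y-axis; the surface avoids every integer x-axis point in the box.
(d) Putting this together gives p.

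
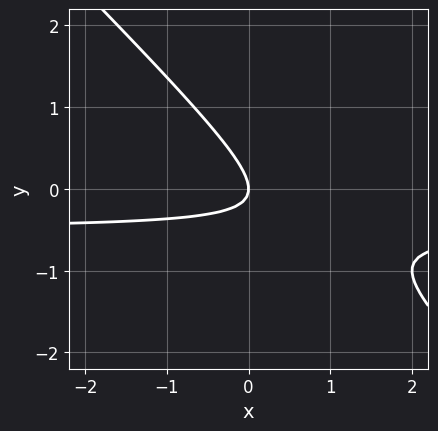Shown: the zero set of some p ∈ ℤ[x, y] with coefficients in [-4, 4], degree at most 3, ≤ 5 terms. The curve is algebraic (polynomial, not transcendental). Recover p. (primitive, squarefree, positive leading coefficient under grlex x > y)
First, deg p = 2.
Next, from the axis intercepts and sections: it crosses the x-axis at the gridline x = 0; one y-axis crossing is at y = 0.
Finally, these observations pin down the coefficients.

2*x*y + 2*y^2 + x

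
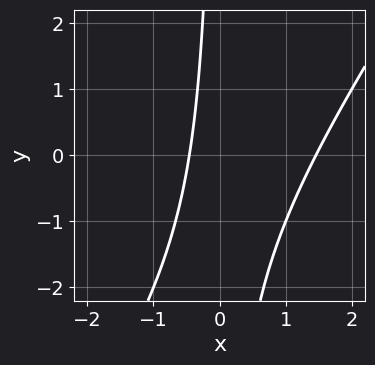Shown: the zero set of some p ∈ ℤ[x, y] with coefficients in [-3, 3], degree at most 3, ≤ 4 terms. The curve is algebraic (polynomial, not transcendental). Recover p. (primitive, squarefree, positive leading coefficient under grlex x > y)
First, the degree is 2 — no degree-1 curve has this shape.
Then, from the visible intercepts: no y-intercept at any integer in the box.
Finally, together with the visible shape, these determine p as stated.

3*x^2 - 2*x*y - 3*x - 2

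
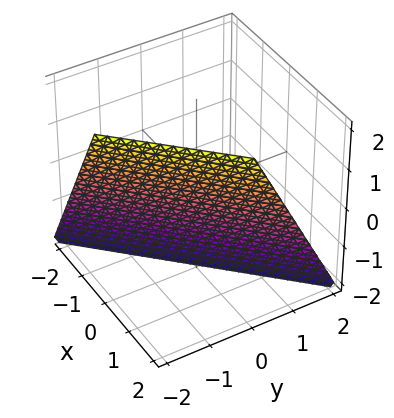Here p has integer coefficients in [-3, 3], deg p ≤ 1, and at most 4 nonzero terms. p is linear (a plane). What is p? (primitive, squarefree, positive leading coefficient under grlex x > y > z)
2*x - 2*y - z - 2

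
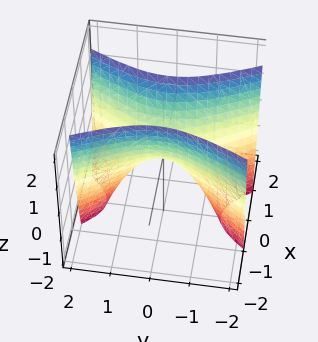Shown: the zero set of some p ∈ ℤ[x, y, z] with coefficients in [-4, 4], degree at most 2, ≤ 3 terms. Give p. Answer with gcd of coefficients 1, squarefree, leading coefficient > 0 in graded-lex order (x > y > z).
3*x^2 - y^2 - z

1. The degree is 2 — a hyperbolic paraboloid; a quadric.
2. Symmetries: mirror symmetry x ↦ −x ⇒ only even powers of x; the y ↦ −y reflection is a symmetry, so y appears only in even powers.
3. Reading off the gridlines: it meets the z-axis at z = 0 (among the integer gridlines); it meets the y-axis at y = 0 (among the integer gridlines); it meets the x-axis at x = 0 (among the integer gridlines).
4. Assembling these constraints gives the stated polynomial.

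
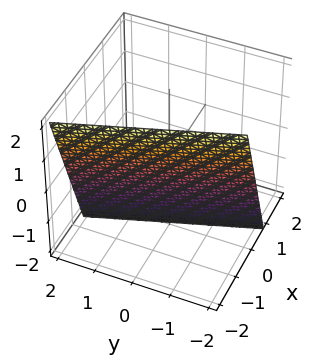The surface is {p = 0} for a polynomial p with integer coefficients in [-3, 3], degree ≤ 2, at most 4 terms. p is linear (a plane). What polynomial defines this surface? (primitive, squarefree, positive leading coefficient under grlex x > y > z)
(a) The degree is 1 — the surface is flat (a plane).
(b) Against the integer gridlines: it crosses the y-axis at the gridline y = -2; it crosses the z-axis at the gridline z = -2.
(c) Solving for integer coefficients yields p as stated.

3*x + y + z + 2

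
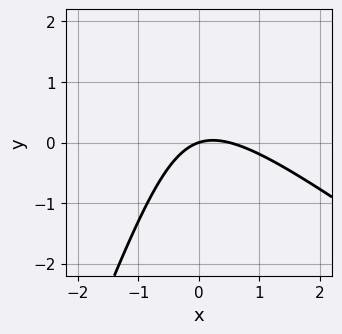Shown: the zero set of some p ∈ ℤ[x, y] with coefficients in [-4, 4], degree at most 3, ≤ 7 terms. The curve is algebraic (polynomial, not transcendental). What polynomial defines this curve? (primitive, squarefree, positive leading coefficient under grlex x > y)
(a) deg p = 2. No degree-1 curve has this shape.
(b) Reading off the gridlines: one x-axis crossing is at x = 0; one y-axis crossing is at y = 0.
(c) Matching integer coefficients to the picture gives p.

2*x^2 + 2*x*y - y^2 - x + 3*y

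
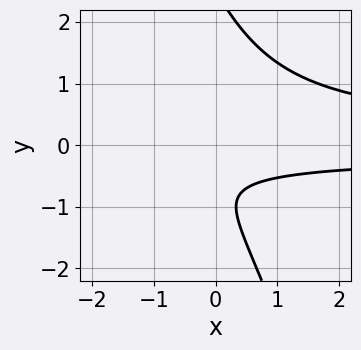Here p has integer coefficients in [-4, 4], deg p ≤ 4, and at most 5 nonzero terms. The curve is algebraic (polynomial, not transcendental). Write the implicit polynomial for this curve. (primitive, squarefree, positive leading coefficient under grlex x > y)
3*x*y^2 + y^3 - y^2 - 3*y - 2

First, the degree is 3 — the shape is more complex than any degree-2 curve.
Then, observable constraints: no y-intercept at any integer in the box; no x-intercept at any integer in the box.
Finally, assembling these constraints gives the stated polynomial.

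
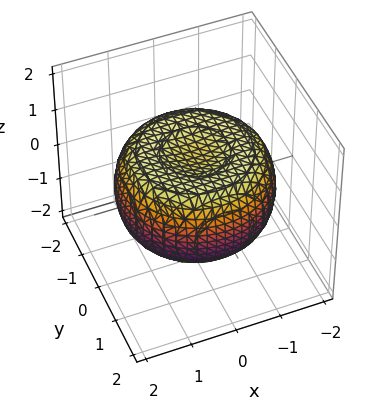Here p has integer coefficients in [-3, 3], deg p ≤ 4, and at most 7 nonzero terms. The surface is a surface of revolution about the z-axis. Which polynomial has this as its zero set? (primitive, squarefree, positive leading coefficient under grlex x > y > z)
x^4 + 2*x^2*y^2 + y^4 - 2*x^2 - 2*y^2 + 3*z^2 - 2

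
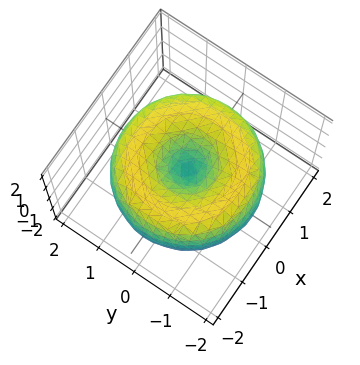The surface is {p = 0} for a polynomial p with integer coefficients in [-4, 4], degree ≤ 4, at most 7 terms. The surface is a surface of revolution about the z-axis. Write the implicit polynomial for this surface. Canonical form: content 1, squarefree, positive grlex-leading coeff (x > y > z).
x^4 + 2*x^2*y^2 + y^4 - 3*x^2 - 3*y^2 + 2*z^2

1. The degree is 4 — a generic line meets the surface in up to 4 points.
2. Symmetries: the z-axis is an axis of rotation, so x and y enter only as x² + y².
3. Checking where it meets the axes: it meets the y-axis at y = 0 (among the integer gridlines); one x-axis crossing is at x = 0; it meets the z-axis at z = 0 (among the integer gridlines); a circular section at z = -1 has radius exactly 1.
4. Solving for integer coefficients yields p as stated.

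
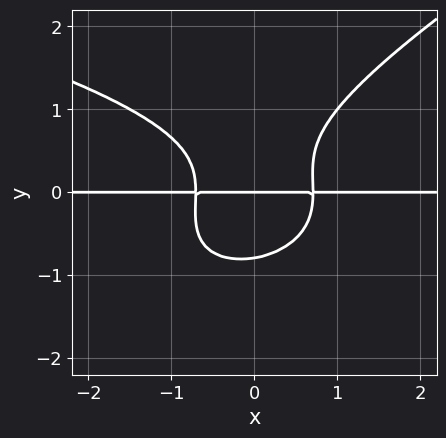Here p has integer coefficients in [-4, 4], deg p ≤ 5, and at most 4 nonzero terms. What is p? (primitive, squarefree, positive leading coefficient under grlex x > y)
x*y^3 - 2*y^4 + 2*x^2*y - y

1. The degree is 4 — the shape is more complex than any degree-3 curve.
2. Observable constraints: the visible x-axis segment lies entirely on the curve; one y-axis crossing is at y = 0.
3. These observations pin down the coefficients.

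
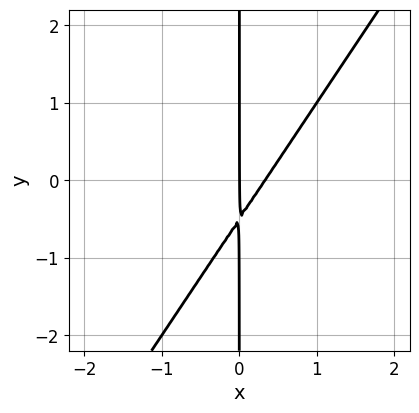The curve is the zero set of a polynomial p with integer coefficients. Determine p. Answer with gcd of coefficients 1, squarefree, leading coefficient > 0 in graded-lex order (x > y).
3*x^2 - 2*x*y - x

First, the degree is 2 — no degree-1 curve has this shape.
Then, reading off the gridlines: it meets the x-axis at x = 0 (among the integer gridlines); the visible y-axis segment lies entirely on the curve.
Finally, matching integer coefficients to the picture gives p.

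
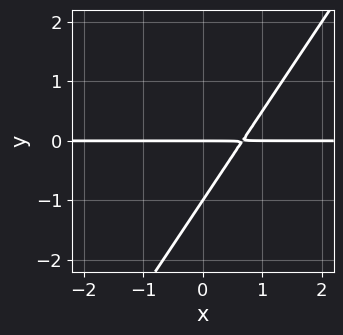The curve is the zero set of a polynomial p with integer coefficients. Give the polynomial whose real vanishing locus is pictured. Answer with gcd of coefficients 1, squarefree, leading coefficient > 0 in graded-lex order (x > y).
First, the degree is 2 — the shape is more complex than any degree-1 curve.
Next, against the integer gridlines: among the integer gridlines, it crosses the y-axis at y ∈ {-1, 0}; the visible x-axis segment lies entirely on the curve.
Finally, putting this together gives p.

3*x*y - 2*y^2 - 2*y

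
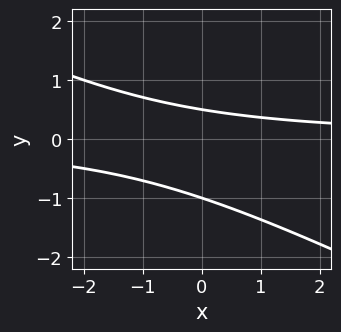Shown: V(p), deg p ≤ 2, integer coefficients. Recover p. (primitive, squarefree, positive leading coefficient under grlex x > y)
x*y + 2*y^2 + y - 1

First, the degree is 2 — the shape is more complex than any degree-1 curve.
Next, observable constraints: it meets the y-axis at y = -1 (among the integer gridlines); it misses every integer gridline on the x-axis.
Finally, together with the visible shape, these determine p as stated.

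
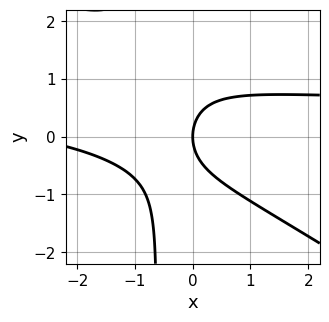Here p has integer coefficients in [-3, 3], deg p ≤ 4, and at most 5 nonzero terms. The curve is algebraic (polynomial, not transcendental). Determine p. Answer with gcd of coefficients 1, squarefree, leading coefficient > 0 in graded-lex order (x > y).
2*x^2*y + 3*x*y^2 - x^2 + 2*y^2 - 3*x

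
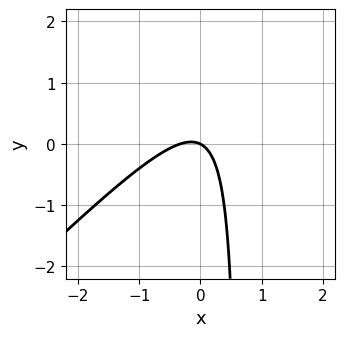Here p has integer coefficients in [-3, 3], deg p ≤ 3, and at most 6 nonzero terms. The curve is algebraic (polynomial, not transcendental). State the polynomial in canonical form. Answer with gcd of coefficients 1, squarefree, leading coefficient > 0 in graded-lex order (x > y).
3*x^2 - 3*x*y + x + 2*y

deg p = 2.
Observable constraints: it crosses the y-axis at the gridline y = 0; it crosses the x-axis at the gridline x = 0.
Fitting integer coefficients to these (and the overall shape) gives p.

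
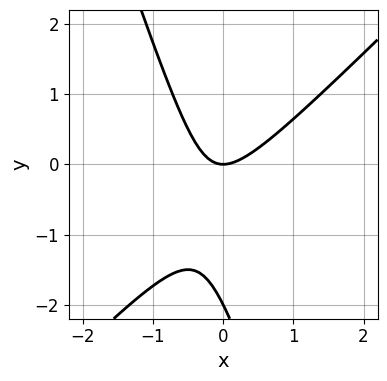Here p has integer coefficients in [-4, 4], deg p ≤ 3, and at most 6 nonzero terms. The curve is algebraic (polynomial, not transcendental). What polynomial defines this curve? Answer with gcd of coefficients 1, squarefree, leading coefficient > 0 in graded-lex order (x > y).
(a) deg p = 2. No degree-1 curve has this shape.
(b) Observable constraints: it meets the x-axis at x = 0 (among the integer gridlines); among the integer gridlines, it crosses the y-axis at y ∈ {-2, 0}.
(c) The integer polynomial consistent with all of this is the stated p.

3*x^2 - 2*x*y - y^2 - 2*y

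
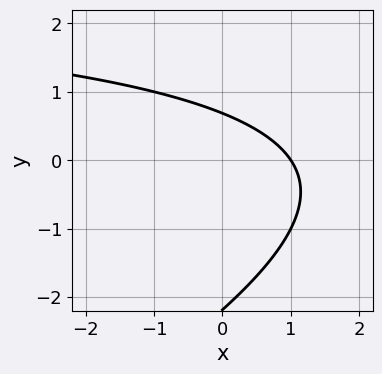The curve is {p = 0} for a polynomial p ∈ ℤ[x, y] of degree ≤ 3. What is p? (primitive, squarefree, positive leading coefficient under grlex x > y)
1. The degree is 2 — a generic line meets the curve in up to 2 points.
2. Against the integer gridlines: one x-axis crossing is at x = 1.
3. Putting this together gives p.

x*y - 2*y^2 - 3*x - 3*y + 3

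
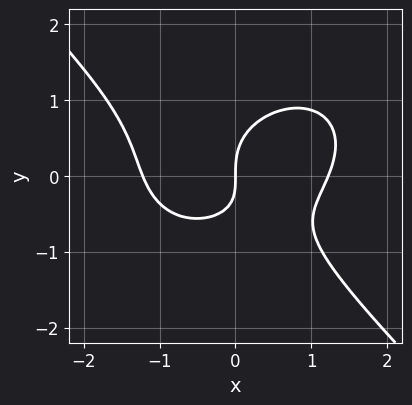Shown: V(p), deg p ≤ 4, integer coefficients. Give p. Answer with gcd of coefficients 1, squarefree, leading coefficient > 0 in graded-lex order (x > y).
2*x^3 + x*y^2 + 3*y^3 - 2*x*y - 3*x

deg p = 3. No degree-2 curve has this shape.
From the axis intercepts and sections: it crosses the x-axis at the gridline x = 0; it meets the y-axis at y = 0 (among the integer gridlines).
Together with the visible shape, these determine p as stated.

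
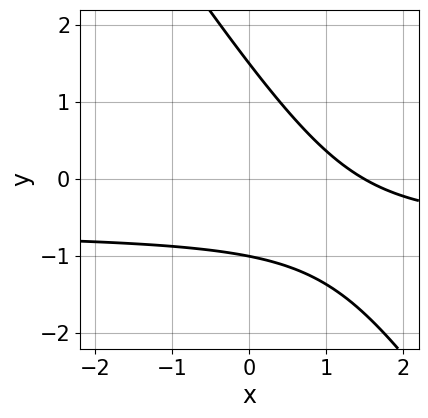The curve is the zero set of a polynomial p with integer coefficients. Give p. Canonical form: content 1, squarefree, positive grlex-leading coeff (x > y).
First, the degree is 2 — a generic line meets the curve in up to 2 points.
Next, reading off the gridlines: one y-axis crossing is at y = -1.
Finally, these observations pin down the coefficients.

3*x*y + 2*y^2 + 2*x - y - 3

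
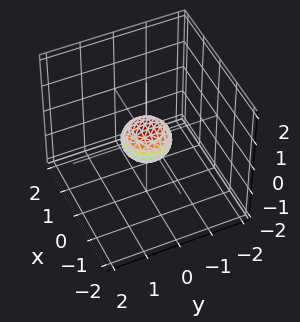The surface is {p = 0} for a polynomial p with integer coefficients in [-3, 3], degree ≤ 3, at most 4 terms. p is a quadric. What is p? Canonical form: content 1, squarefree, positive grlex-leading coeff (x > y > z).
2*x^2 + 2*y^2 + 3*z^2 - 1

deg p = 2.
By symmetry, the surface is invariant under rotation about z: p = q(x² + y², z); the z ↦ −z reflection is a symmetry, so z appears only in even powers.
From the axis intercepts and sections: a circular section at z = 0 has radius between 0 and 1.
Matching integer coefficients to the picture gives p.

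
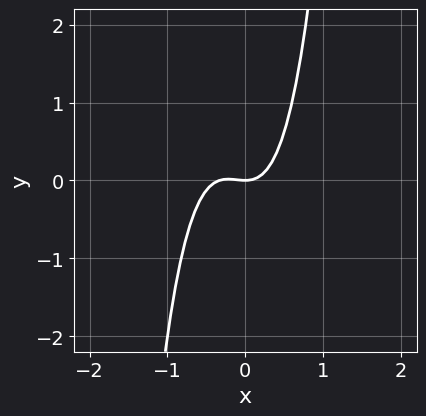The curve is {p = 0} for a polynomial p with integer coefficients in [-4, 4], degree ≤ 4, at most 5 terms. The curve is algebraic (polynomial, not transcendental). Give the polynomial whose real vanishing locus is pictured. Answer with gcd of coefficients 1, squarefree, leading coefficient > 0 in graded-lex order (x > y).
1. Degree: a generic line meets the curve in up to 3 points, so deg p = 3.
2. Observable constraints: it crosses the y-axis at the gridline y = 0; one x-axis crossing is at x = 0.
3. The integer polynomial consistent with all of this is the stated p.

3*x^3 + x^2 - y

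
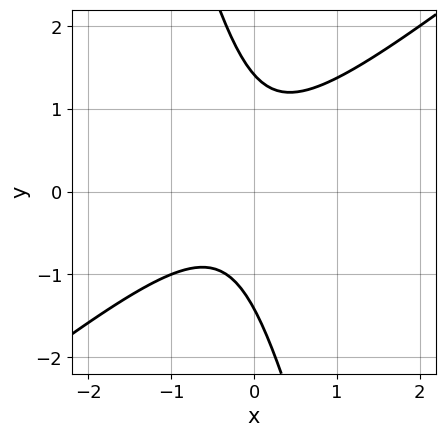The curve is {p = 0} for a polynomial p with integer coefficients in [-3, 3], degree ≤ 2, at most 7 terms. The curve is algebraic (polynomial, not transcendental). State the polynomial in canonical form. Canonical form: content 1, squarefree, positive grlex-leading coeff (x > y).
3*x^2 - 3*x*y - y^2 + x + 2

First, the degree is 2 — a generic line meets the curve in up to 2 points.
Next, observable constraints: the curve avoids every integer x-axis point in the box.
Finally, these observations pin down the coefficients.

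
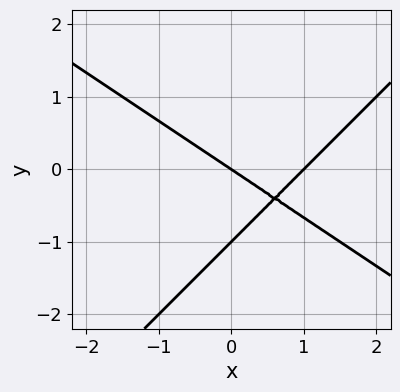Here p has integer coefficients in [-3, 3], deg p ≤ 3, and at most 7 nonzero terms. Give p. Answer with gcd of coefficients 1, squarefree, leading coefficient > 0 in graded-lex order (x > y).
deg p = 2. A generic line meets the curve in up to 2 points.
From the axis intercepts and sections: the y-axis gridline crossings are at y ∈ {-1, 0}; the x-axis gridline crossings are at x ∈ {0, 1}.
These observations pin down the coefficients.

2*x^2 + x*y - 3*y^2 - 2*x - 3*y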